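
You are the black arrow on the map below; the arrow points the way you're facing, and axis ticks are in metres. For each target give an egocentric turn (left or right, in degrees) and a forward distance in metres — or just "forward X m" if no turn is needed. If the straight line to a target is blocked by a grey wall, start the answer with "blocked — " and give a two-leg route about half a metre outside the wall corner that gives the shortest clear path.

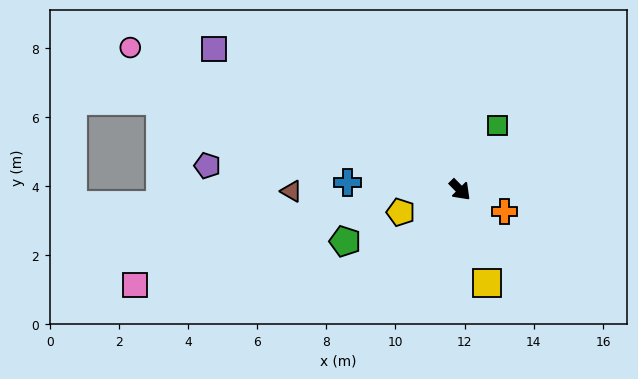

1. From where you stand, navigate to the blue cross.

turn right 138°, forward 3.3 m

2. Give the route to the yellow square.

turn right 28°, forward 2.8 m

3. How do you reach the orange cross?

turn left 19°, forward 1.4 m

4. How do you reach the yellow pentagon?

turn right 114°, forward 1.8 m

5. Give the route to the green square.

turn left 105°, forward 2.2 m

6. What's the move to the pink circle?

turn right 158°, forward 10.4 m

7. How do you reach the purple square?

turn right 164°, forward 8.2 m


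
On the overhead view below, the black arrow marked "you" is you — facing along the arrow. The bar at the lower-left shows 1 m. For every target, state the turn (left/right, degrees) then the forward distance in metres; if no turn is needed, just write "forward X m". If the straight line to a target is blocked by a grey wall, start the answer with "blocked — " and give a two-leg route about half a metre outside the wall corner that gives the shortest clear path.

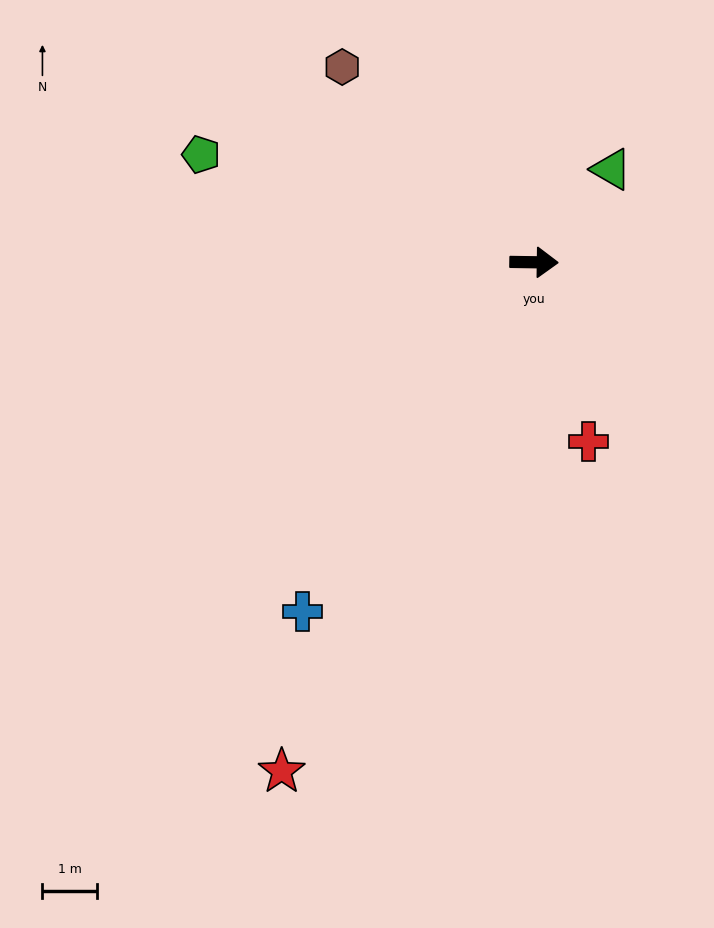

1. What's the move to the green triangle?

turn left 51°, forward 2.2 m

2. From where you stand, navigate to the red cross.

turn right 72°, forward 3.4 m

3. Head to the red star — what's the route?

turn right 116°, forward 10.5 m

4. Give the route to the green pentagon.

turn left 163°, forward 6.4 m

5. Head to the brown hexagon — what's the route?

turn left 135°, forward 5.0 m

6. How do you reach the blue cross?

turn right 123°, forward 7.7 m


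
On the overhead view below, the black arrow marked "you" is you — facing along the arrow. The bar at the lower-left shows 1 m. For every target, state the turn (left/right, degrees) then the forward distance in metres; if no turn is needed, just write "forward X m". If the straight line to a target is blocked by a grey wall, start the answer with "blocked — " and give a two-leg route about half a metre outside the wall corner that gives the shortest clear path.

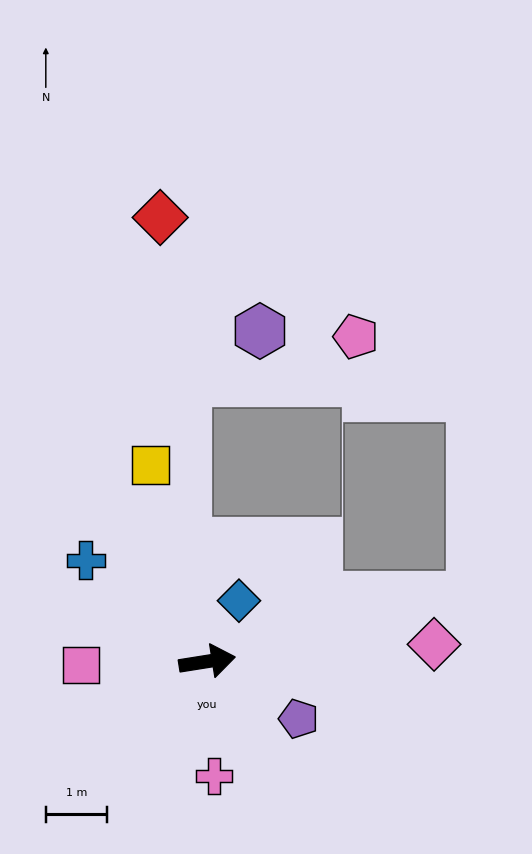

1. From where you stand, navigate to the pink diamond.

turn right 5°, forward 3.7 m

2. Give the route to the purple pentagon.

turn right 41°, forward 1.8 m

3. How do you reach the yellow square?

turn left 97°, forward 3.3 m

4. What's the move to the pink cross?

turn right 96°, forward 1.9 m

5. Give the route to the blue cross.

turn left 131°, forward 2.6 m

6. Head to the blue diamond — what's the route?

turn left 53°, forward 1.1 m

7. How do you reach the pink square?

turn left 172°, forward 2.1 m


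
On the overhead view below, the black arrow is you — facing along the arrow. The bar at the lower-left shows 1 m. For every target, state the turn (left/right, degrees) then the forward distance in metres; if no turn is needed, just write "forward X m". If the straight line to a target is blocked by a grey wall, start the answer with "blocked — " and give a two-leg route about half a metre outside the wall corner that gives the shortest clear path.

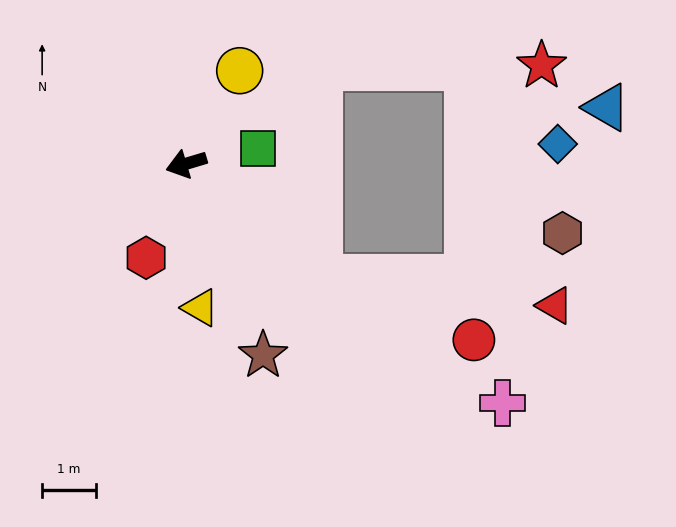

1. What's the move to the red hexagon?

turn left 50°, forward 1.9 m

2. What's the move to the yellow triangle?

turn left 79°, forward 2.7 m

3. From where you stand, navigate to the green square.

turn left 175°, forward 1.4 m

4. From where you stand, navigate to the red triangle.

blocked — turn left 123°, forward 3.2 m, then turn left 34°, forward 4.4 m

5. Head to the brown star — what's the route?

turn left 95°, forward 3.8 m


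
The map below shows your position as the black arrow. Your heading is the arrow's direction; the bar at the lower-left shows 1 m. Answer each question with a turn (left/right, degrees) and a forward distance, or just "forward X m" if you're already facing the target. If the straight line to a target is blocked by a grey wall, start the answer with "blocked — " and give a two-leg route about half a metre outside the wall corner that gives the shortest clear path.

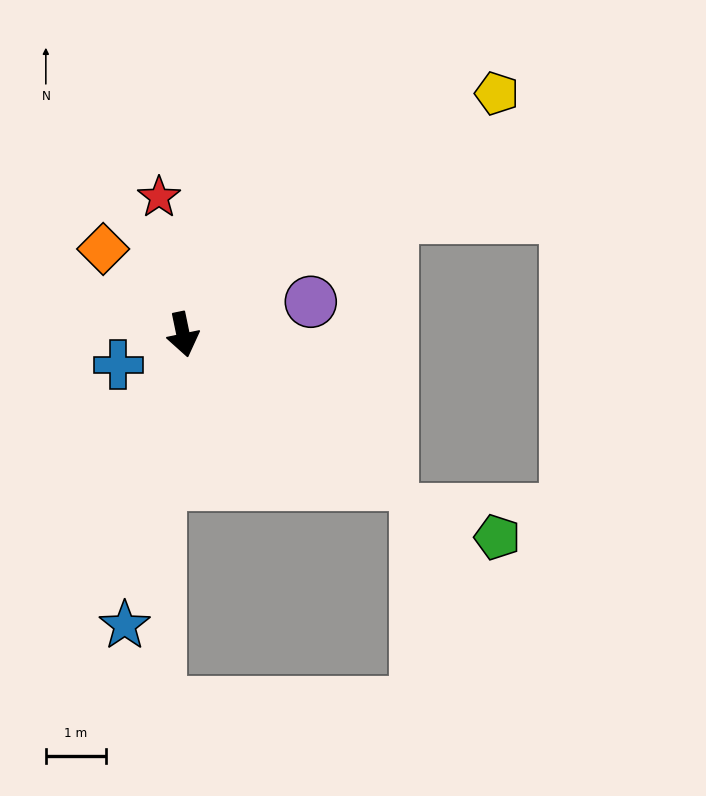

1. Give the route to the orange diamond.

turn right 149°, forward 1.9 m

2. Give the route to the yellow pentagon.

turn left 116°, forward 6.6 m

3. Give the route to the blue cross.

turn right 77°, forward 1.2 m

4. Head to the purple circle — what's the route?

turn left 93°, forward 2.2 m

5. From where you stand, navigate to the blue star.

turn right 23°, forward 4.9 m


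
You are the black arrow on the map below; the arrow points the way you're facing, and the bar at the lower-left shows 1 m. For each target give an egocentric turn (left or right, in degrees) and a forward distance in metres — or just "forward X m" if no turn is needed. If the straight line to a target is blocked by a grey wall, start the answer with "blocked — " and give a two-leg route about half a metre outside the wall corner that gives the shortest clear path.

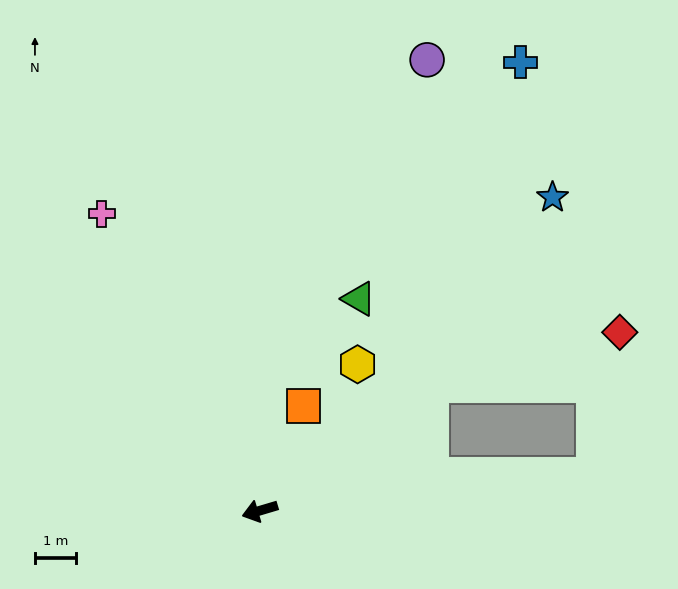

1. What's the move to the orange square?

turn right 129°, forward 2.8 m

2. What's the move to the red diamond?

blocked — turn right 160°, forward 5.2 m, then turn right 21°, forward 4.8 m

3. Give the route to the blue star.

turn right 150°, forward 10.5 m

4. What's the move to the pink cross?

turn right 79°, forward 8.3 m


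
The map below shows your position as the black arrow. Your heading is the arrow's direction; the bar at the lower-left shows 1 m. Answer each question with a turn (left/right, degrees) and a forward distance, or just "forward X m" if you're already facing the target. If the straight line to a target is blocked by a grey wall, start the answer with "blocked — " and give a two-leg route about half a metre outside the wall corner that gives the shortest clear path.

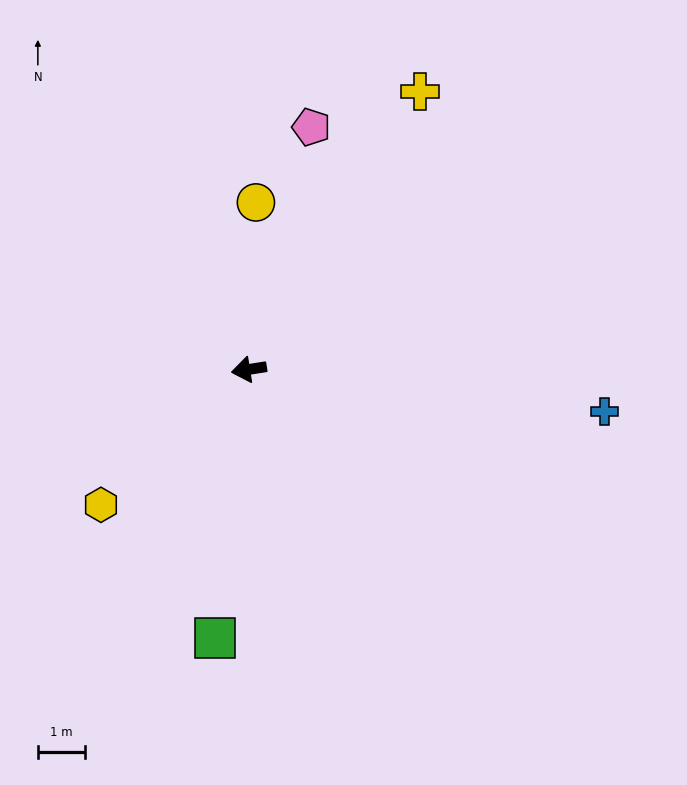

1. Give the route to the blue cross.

turn left 164°, forward 7.5 m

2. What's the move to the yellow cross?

turn right 131°, forward 6.9 m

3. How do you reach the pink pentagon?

turn right 113°, forward 5.3 m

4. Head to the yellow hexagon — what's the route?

turn left 33°, forward 4.2 m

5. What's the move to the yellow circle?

turn right 101°, forward 3.5 m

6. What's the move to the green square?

turn left 74°, forward 5.7 m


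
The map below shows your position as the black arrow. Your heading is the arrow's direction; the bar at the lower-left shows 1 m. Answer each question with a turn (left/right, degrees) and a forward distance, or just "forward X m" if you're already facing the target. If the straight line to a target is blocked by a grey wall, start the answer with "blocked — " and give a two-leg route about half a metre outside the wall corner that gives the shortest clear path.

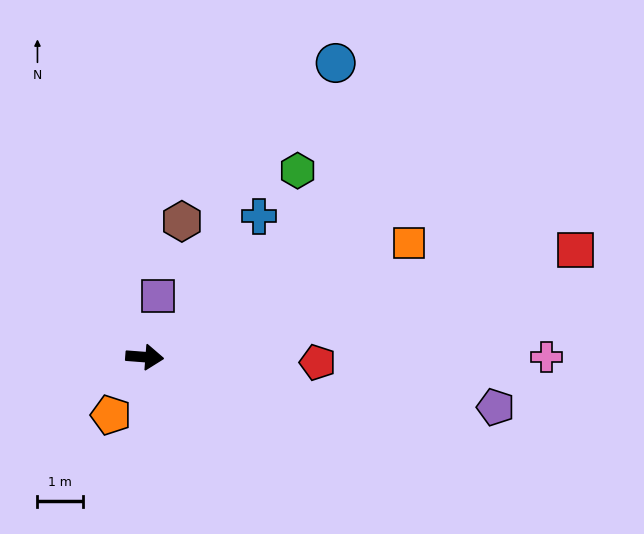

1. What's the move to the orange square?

turn left 28°, forward 6.3 m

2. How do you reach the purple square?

turn left 82°, forward 1.4 m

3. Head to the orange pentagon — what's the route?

turn right 116°, forward 1.5 m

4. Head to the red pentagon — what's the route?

turn left 3°, forward 3.8 m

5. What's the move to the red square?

turn left 18°, forward 9.7 m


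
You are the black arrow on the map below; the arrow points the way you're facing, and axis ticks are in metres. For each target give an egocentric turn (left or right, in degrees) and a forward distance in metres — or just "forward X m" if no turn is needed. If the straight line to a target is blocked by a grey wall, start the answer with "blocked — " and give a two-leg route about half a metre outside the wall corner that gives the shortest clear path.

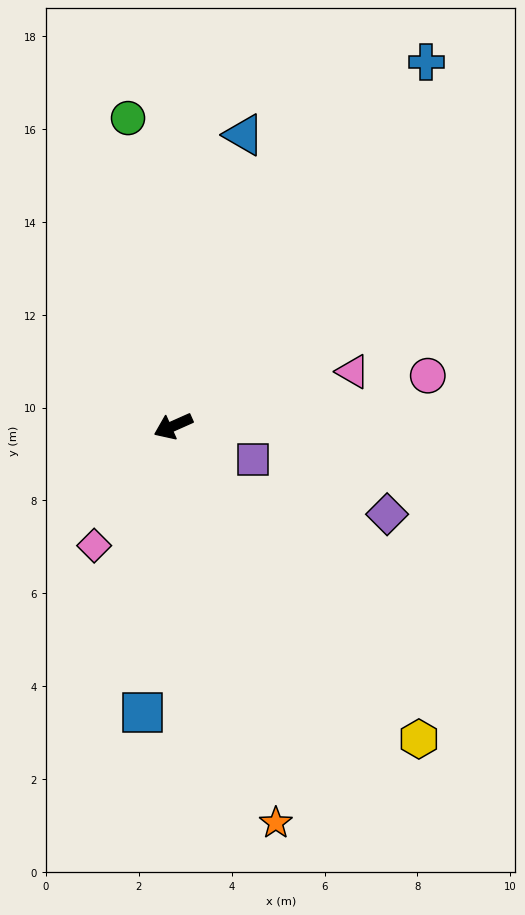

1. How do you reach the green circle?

turn right 106°, forward 6.7 m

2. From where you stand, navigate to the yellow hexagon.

turn left 104°, forward 8.6 m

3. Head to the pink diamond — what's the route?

turn left 33°, forward 3.1 m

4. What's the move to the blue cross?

turn right 149°, forward 9.5 m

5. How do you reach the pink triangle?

turn left 173°, forward 4.0 m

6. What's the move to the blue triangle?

turn right 128°, forward 6.5 m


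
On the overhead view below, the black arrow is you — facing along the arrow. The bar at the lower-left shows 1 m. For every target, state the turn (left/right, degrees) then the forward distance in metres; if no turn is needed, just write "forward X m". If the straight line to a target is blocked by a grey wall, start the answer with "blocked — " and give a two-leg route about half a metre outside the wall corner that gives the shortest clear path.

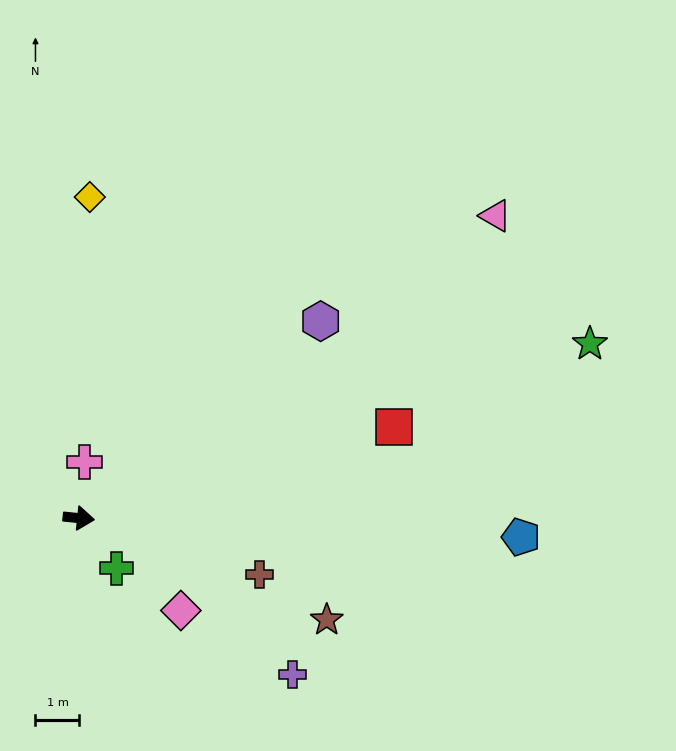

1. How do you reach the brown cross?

turn right 12°, forward 4.3 m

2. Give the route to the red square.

turn left 22°, forward 7.5 m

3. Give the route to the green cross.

turn right 47°, forward 1.4 m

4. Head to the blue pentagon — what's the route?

turn left 3°, forward 10.1 m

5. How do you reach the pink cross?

turn left 90°, forward 1.3 m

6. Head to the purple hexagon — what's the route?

turn left 45°, forward 7.1 m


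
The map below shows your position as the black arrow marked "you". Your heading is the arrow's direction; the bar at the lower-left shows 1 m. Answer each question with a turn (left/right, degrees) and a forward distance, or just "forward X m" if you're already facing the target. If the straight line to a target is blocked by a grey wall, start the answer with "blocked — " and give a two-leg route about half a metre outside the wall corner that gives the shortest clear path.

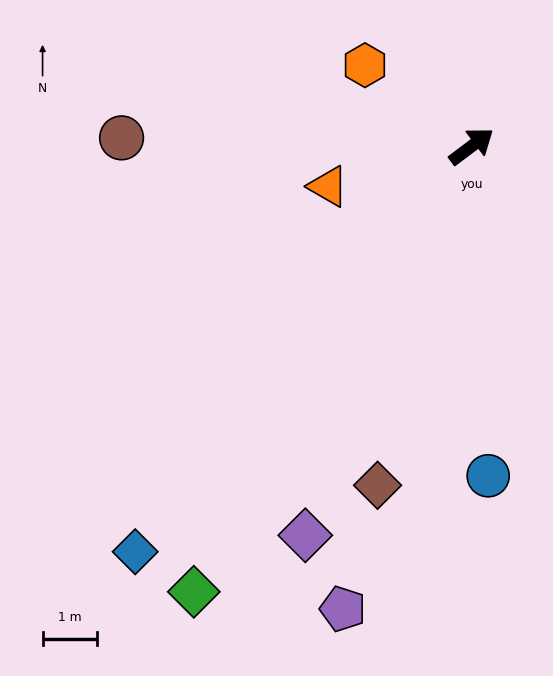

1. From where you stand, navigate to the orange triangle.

turn left 159°, forward 2.7 m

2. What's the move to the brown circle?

turn left 142°, forward 6.4 m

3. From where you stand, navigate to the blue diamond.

turn right 167°, forward 9.6 m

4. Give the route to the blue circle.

turn right 124°, forward 6.0 m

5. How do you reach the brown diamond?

turn right 142°, forward 6.4 m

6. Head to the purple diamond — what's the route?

turn right 150°, forward 7.7 m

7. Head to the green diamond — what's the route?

turn right 159°, forward 9.6 m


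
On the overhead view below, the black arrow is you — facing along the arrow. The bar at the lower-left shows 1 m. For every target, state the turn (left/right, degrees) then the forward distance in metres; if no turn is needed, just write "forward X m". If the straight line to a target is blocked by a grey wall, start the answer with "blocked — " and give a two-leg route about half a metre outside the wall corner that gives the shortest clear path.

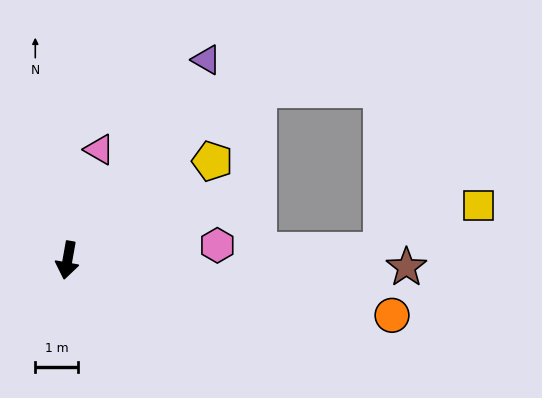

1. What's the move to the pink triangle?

turn left 174°, forward 2.7 m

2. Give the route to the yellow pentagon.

turn left 134°, forward 4.1 m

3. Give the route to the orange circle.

turn left 90°, forward 7.7 m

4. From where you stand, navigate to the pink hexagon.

turn left 106°, forward 3.5 m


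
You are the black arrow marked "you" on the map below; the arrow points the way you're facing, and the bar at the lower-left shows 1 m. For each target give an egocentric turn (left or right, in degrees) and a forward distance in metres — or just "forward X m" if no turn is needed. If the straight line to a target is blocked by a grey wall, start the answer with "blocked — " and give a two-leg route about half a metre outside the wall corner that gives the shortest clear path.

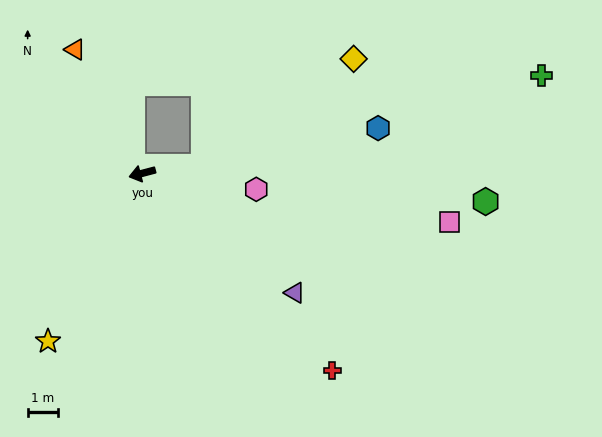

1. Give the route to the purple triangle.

turn left 127°, forward 6.4 m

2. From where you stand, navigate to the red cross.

turn left 119°, forward 9.1 m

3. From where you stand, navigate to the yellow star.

turn left 46°, forward 6.4 m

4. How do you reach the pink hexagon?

turn left 157°, forward 3.8 m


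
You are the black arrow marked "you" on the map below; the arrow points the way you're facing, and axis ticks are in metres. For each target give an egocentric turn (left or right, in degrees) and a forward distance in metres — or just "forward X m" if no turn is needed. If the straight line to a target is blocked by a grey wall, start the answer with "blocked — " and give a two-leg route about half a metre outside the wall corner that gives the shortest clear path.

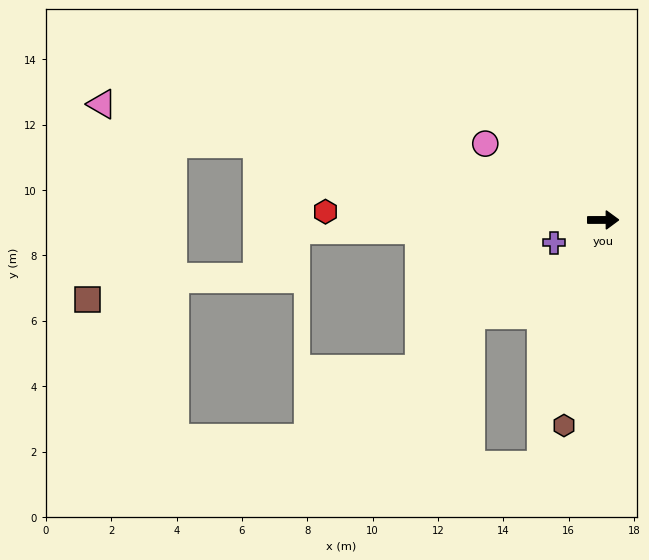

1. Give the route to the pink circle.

turn left 147°, forward 4.3 m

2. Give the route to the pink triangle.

turn left 167°, forward 15.7 m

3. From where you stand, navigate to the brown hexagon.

turn right 101°, forward 6.4 m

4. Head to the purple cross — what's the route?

turn right 155°, forward 1.7 m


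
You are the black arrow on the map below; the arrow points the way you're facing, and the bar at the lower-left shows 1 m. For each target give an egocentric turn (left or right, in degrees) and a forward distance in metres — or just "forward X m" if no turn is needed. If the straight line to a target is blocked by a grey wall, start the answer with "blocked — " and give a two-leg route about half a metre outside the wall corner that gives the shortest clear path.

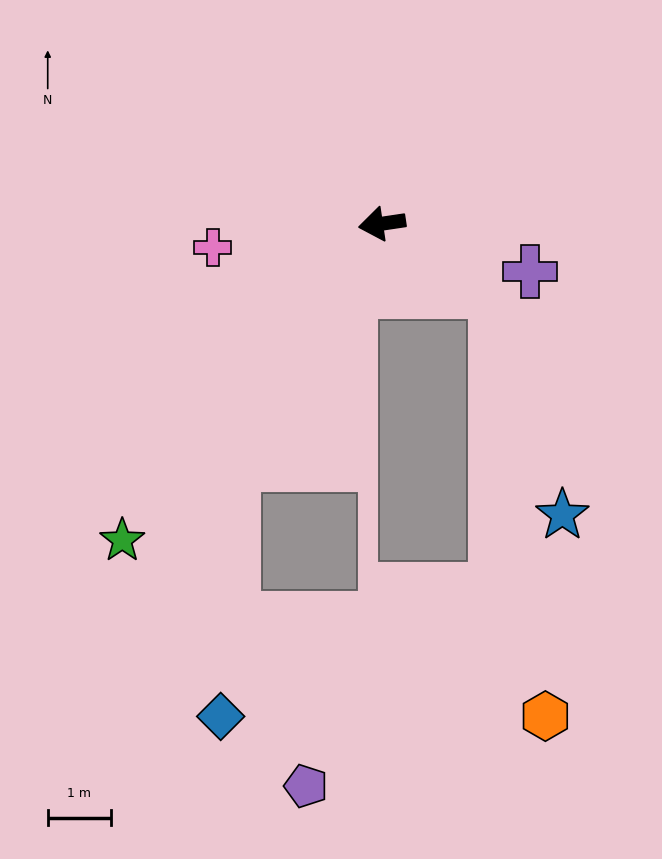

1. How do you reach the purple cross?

turn left 154°, forward 2.5 m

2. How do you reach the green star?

turn left 42°, forward 6.5 m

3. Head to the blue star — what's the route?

blocked — turn left 140°, forward 2.1 m, then turn right 42°, forward 3.7 m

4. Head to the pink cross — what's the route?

forward 2.7 m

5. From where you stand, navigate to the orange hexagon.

blocked — turn left 140°, forward 2.1 m, then turn right 52°, forward 6.8 m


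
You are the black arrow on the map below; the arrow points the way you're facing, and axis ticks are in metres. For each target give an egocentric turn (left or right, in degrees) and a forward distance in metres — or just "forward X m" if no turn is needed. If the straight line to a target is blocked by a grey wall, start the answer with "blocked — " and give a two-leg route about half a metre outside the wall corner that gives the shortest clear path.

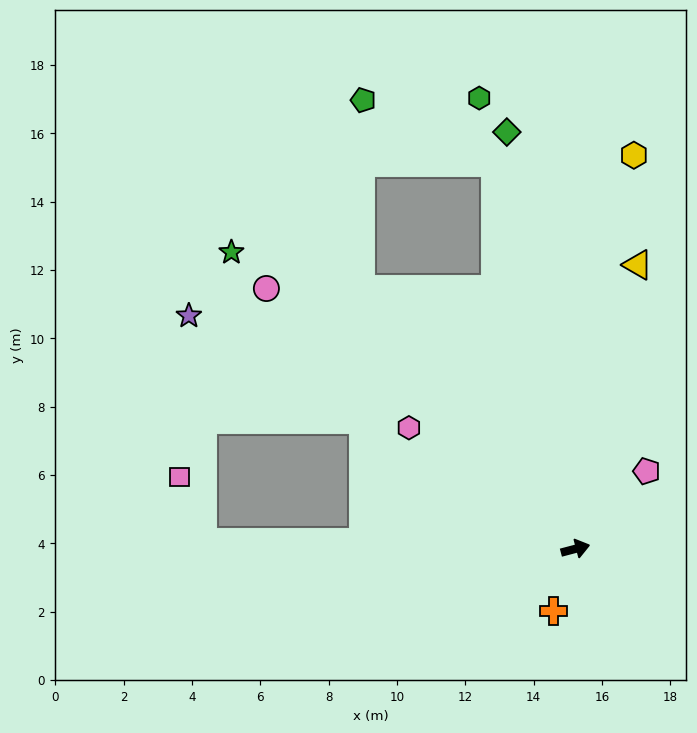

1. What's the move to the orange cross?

turn right 124°, forward 1.9 m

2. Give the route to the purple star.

turn left 134°, forward 13.2 m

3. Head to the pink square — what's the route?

blocked — turn left 164°, forward 10.9 m, then turn right 69°, forward 2.0 m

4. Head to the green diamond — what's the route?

turn left 85°, forward 12.4 m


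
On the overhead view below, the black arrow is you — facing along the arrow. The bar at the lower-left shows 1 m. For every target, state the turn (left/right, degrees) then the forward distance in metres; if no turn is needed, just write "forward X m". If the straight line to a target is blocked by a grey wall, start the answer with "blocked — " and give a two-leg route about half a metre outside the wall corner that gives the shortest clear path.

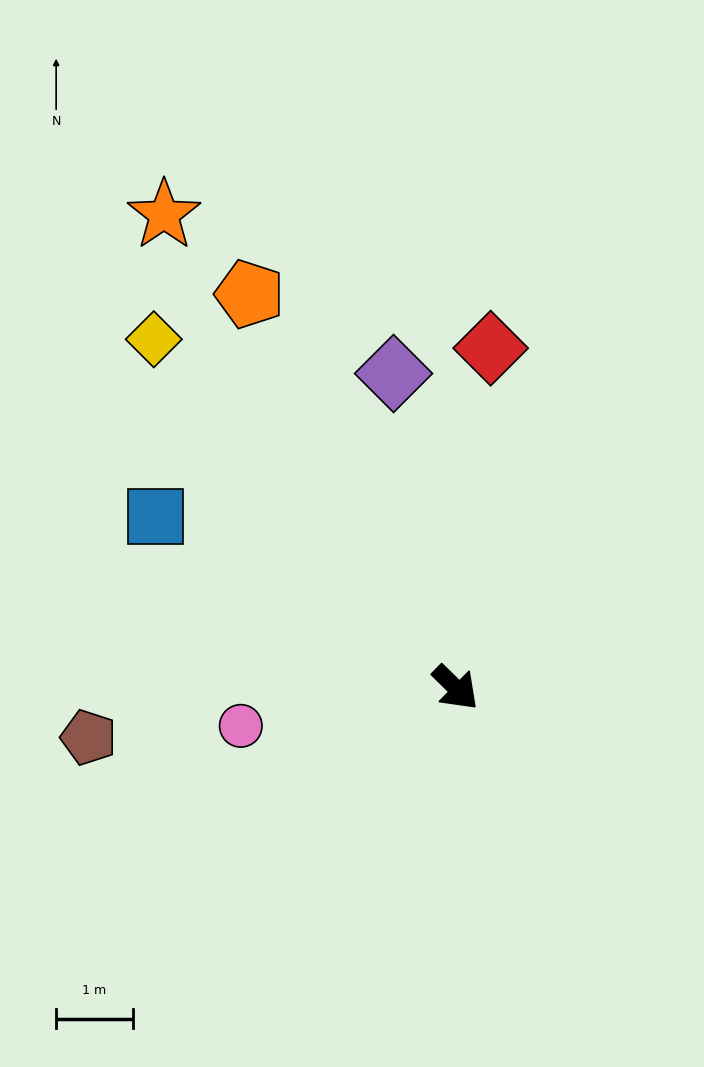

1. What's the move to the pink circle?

turn right 126°, forward 2.8 m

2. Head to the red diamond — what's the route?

turn left 129°, forward 4.4 m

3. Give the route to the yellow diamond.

turn left 175°, forward 6.0 m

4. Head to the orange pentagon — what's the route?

turn left 162°, forward 5.8 m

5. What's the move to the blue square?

turn right 165°, forward 4.5 m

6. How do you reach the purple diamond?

turn left 146°, forward 4.2 m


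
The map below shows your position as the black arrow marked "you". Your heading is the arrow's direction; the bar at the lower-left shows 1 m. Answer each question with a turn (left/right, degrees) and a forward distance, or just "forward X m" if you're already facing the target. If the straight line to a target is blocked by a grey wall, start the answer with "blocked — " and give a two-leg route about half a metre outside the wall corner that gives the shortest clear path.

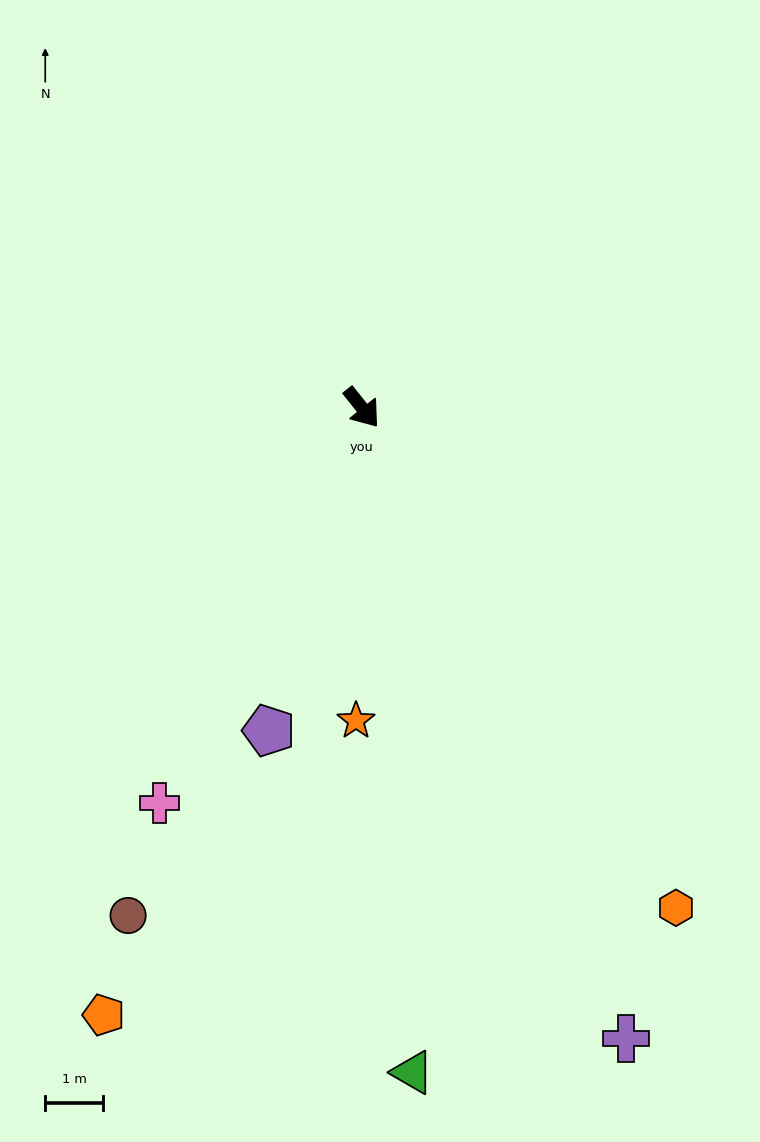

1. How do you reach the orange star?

turn right 40°, forward 5.4 m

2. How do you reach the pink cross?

turn right 66°, forward 7.6 m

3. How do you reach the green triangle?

turn right 34°, forward 11.5 m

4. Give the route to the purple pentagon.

turn right 55°, forward 5.8 m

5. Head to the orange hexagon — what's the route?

turn right 6°, forward 10.2 m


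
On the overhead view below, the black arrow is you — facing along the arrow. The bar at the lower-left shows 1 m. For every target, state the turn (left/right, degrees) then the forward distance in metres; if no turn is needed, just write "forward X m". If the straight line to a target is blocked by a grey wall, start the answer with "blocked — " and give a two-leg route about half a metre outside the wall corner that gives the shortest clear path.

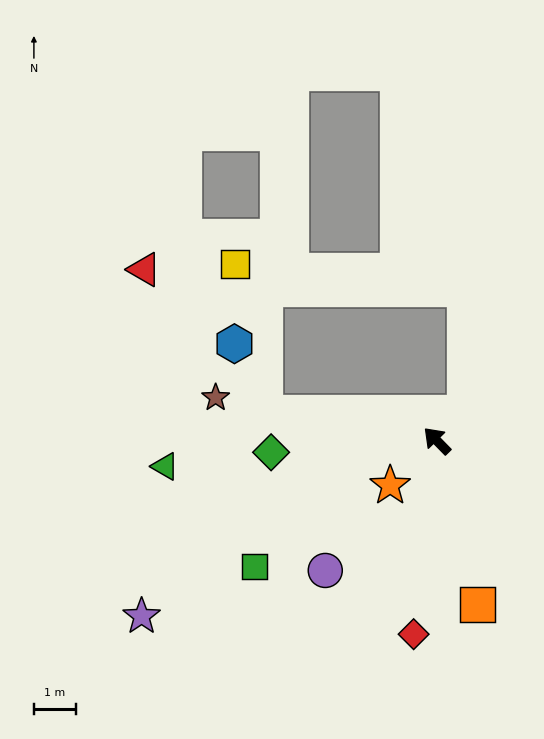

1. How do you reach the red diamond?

turn left 129°, forward 4.7 m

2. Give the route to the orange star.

turn left 89°, forward 1.5 m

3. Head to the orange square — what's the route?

turn left 150°, forward 4.0 m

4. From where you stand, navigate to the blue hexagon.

blocked — turn left 36°, forward 4.2 m, then turn right 56°, forward 1.8 m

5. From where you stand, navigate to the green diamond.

turn left 50°, forward 4.0 m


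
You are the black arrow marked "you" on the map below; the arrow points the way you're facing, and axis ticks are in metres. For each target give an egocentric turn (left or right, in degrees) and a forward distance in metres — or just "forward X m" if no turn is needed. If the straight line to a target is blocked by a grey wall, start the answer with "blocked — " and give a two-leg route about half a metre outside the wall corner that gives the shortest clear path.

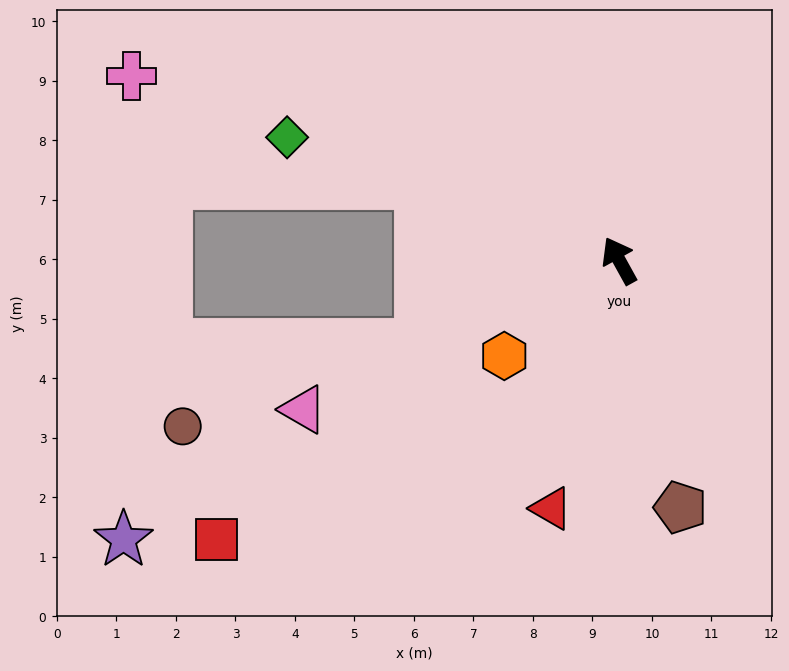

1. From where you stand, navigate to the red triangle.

turn left 136°, forward 4.3 m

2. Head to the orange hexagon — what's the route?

turn left 101°, forward 2.5 m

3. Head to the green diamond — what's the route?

turn left 41°, forward 6.0 m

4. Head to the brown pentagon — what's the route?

turn left 165°, forward 4.3 m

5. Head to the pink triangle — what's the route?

turn left 86°, forward 5.9 m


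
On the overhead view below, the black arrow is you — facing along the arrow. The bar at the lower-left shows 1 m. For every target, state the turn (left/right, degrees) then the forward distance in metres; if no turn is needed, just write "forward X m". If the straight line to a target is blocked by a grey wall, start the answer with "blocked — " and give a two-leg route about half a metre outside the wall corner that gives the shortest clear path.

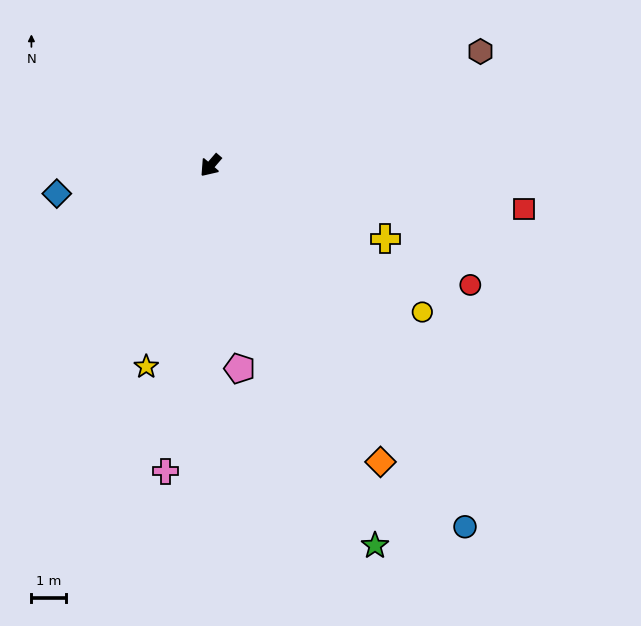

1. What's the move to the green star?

turn left 64°, forward 11.9 m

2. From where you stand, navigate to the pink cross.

turn left 32°, forward 8.9 m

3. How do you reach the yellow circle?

turn left 96°, forward 7.4 m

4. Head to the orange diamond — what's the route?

turn left 71°, forward 9.8 m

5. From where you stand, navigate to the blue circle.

turn left 76°, forward 12.7 m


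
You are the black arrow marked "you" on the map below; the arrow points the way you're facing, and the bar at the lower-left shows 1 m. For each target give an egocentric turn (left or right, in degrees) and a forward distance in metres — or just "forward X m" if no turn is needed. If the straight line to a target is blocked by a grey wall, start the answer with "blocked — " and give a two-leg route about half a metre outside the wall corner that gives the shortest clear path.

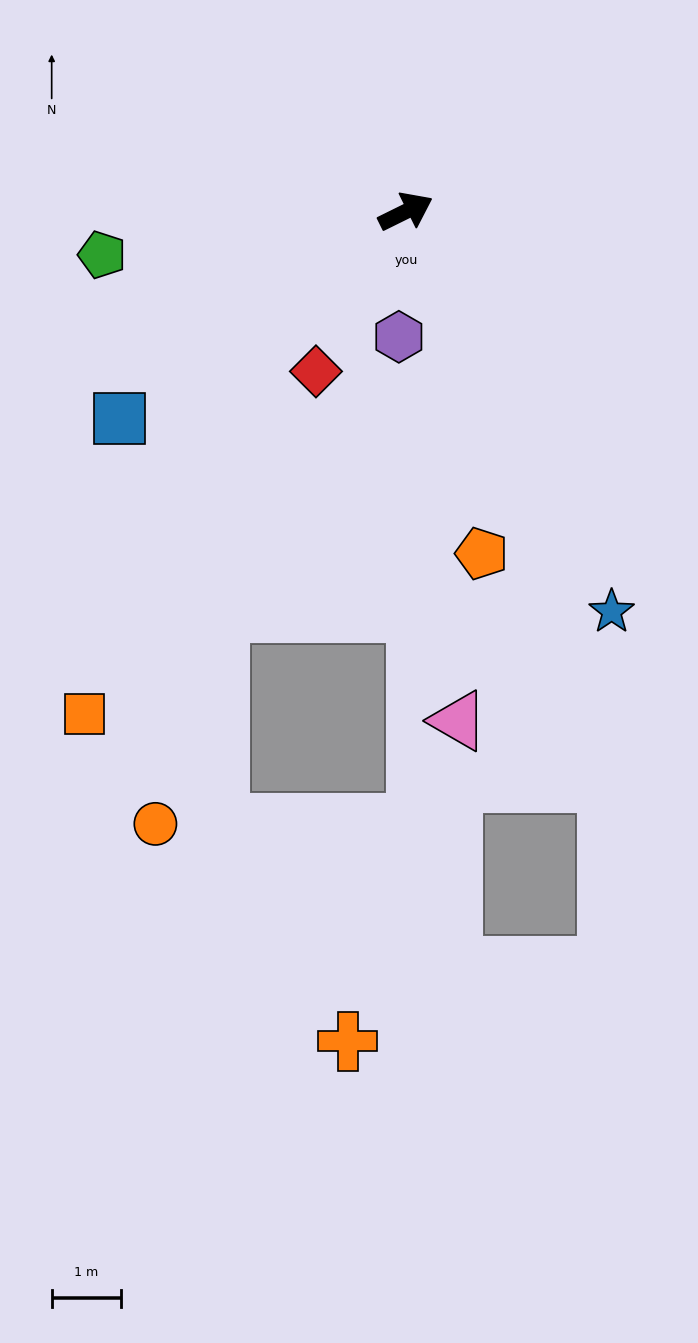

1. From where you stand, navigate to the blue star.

turn right 89°, forward 6.5 m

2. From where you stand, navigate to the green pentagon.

turn left 162°, forward 4.4 m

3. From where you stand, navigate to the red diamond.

turn right 146°, forward 2.6 m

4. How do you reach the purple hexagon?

turn right 119°, forward 1.8 m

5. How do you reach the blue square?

turn right 170°, forward 5.1 m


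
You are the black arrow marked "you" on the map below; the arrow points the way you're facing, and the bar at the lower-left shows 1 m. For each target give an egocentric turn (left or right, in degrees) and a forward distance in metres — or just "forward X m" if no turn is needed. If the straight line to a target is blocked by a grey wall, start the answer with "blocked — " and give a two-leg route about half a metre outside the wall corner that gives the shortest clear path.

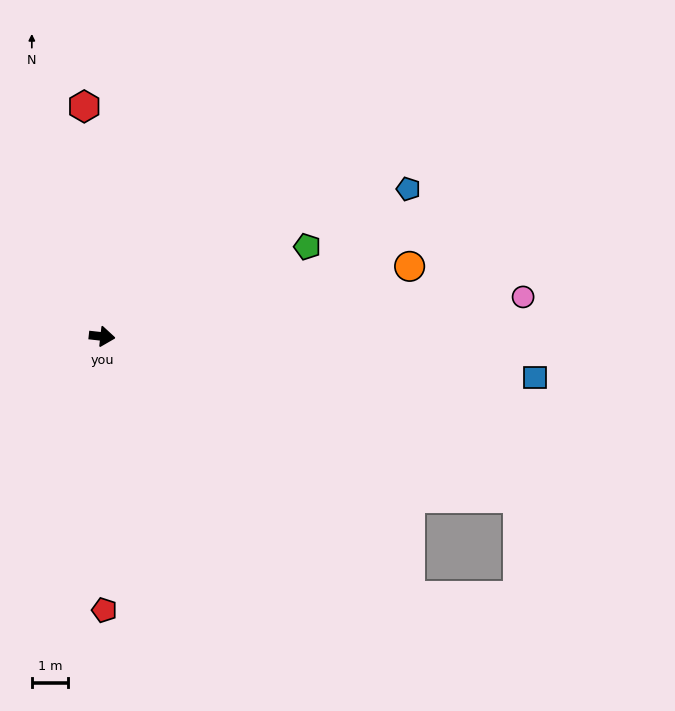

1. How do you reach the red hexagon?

turn left 101°, forward 6.4 m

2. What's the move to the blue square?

forward 12.1 m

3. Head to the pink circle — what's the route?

turn left 12°, forward 11.8 m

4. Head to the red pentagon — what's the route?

turn right 83°, forward 7.6 m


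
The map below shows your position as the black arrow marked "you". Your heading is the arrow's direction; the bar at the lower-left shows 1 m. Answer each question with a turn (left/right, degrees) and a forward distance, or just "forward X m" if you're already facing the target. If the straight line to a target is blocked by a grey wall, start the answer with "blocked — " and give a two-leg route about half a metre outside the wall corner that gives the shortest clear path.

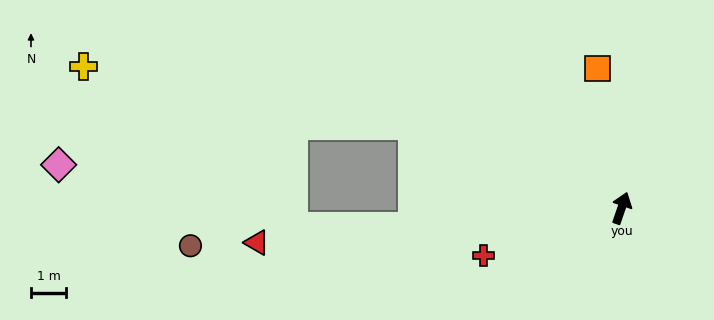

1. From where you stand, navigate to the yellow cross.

blocked — turn left 87°, forward 6.4 m, then turn left 12°, forward 9.5 m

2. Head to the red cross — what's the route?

turn left 128°, forward 4.2 m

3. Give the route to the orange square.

turn left 29°, forward 4.0 m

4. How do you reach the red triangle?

turn left 114°, forward 10.4 m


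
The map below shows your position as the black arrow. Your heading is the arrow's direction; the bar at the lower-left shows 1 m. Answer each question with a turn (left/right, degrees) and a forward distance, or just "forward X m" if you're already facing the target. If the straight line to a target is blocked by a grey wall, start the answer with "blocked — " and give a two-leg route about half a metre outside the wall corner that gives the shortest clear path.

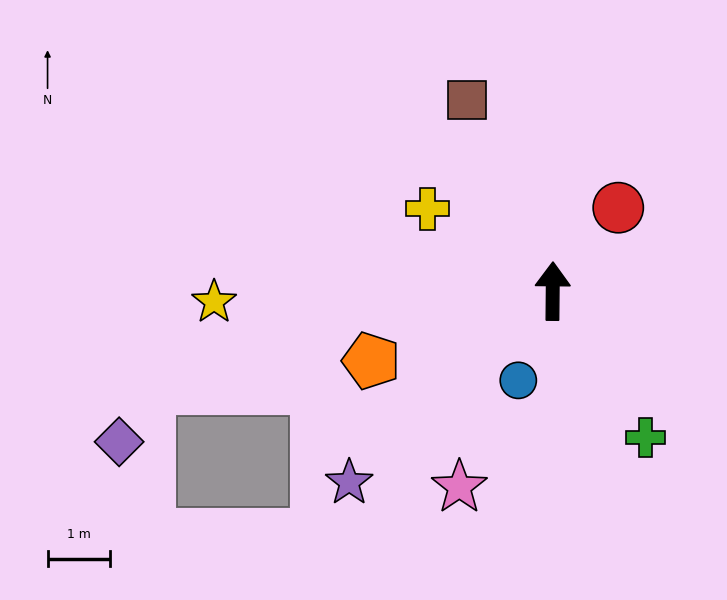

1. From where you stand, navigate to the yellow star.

turn left 92°, forward 5.4 m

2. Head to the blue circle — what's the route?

turn left 159°, forward 1.5 m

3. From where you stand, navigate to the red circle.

turn right 38°, forward 1.7 m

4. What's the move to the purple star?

turn left 134°, forward 4.5 m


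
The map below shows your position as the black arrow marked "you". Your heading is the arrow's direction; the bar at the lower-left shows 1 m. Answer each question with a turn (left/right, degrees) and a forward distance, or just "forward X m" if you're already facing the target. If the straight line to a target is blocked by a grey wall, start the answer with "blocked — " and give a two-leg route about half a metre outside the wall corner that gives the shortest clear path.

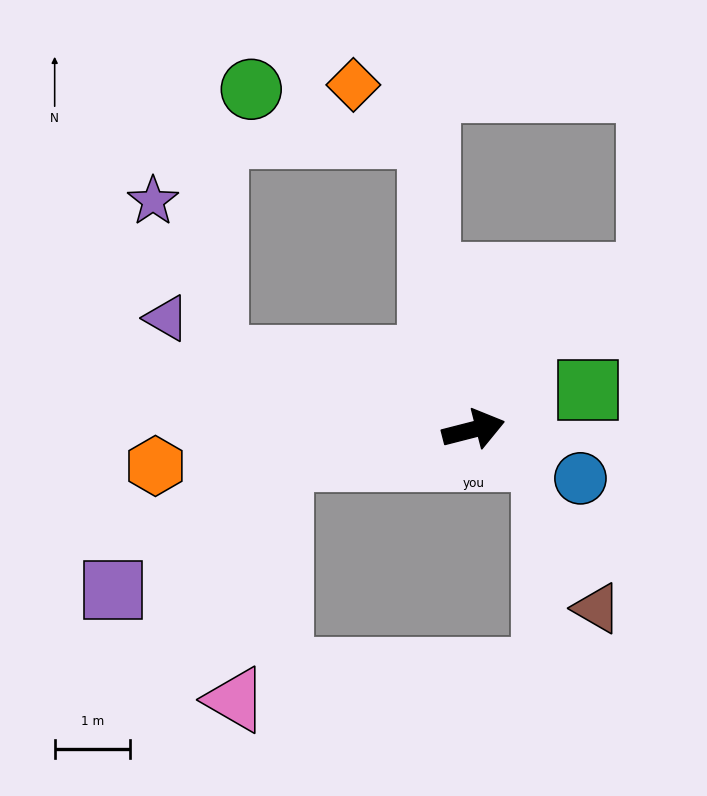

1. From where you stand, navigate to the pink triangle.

blocked — turn left 174°, forward 2.6 m, then turn left 71°, forward 3.3 m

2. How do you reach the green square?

turn left 5°, forward 1.6 m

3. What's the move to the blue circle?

turn right 39°, forward 1.6 m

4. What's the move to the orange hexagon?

turn left 172°, forward 4.3 m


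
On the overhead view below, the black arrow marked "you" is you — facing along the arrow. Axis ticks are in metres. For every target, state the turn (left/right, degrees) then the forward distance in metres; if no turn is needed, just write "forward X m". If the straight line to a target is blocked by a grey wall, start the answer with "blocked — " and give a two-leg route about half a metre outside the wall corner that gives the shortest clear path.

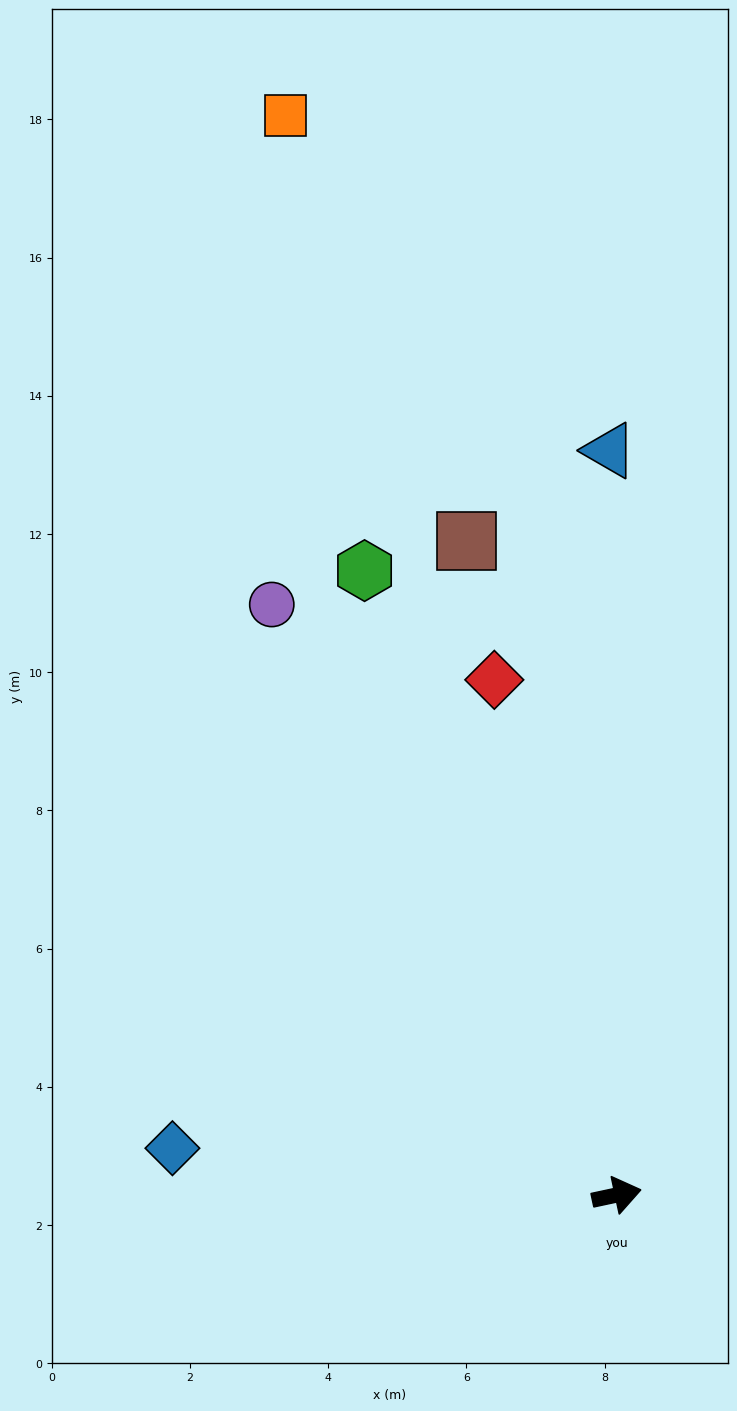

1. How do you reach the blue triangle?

turn left 78°, forward 10.8 m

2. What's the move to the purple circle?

turn left 108°, forward 9.9 m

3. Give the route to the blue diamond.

turn left 162°, forward 6.5 m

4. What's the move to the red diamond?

turn left 91°, forward 7.7 m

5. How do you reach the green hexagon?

turn left 100°, forward 9.7 m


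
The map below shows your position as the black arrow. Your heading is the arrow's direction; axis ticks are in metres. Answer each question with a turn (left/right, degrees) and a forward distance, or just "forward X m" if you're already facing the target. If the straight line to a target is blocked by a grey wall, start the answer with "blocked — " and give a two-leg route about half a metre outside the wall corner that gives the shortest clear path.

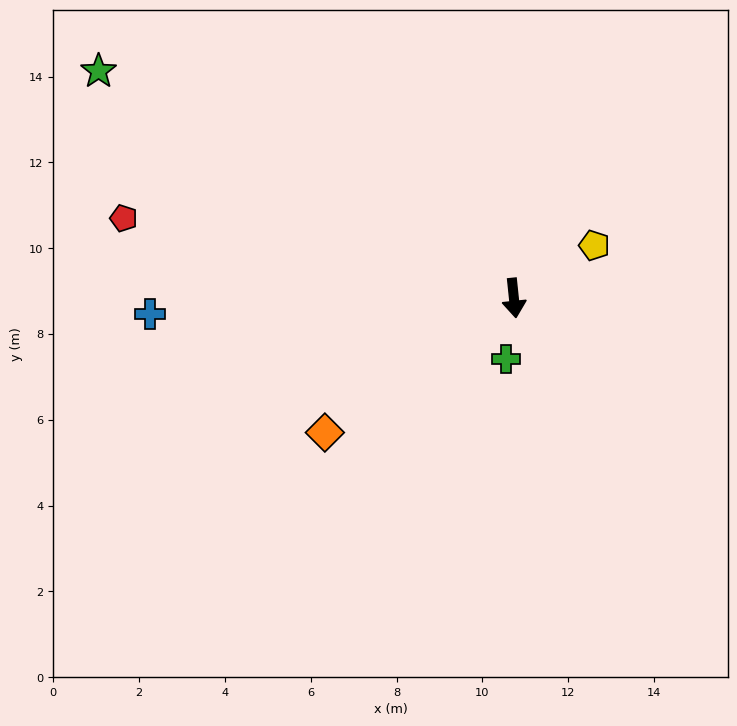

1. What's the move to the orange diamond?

turn right 60°, forward 5.4 m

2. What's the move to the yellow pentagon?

turn left 117°, forward 2.2 m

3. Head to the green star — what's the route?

turn right 125°, forward 11.0 m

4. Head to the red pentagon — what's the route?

turn right 107°, forward 9.3 m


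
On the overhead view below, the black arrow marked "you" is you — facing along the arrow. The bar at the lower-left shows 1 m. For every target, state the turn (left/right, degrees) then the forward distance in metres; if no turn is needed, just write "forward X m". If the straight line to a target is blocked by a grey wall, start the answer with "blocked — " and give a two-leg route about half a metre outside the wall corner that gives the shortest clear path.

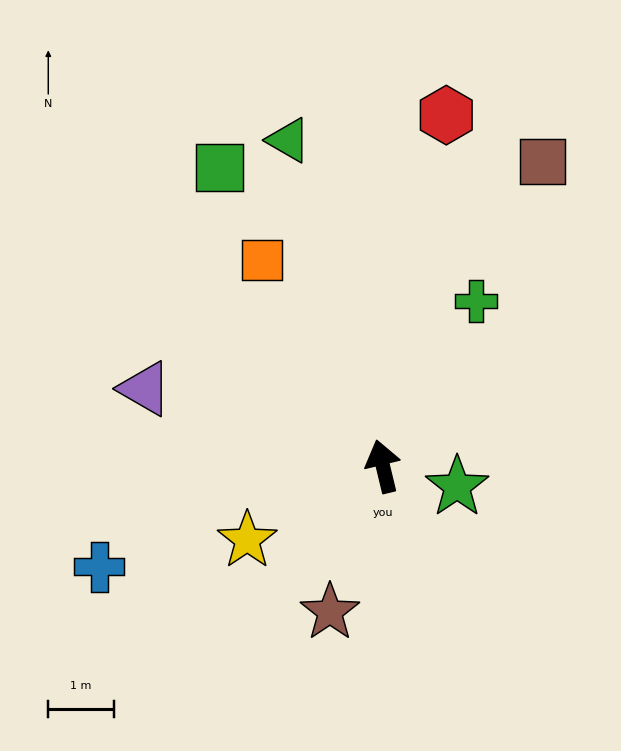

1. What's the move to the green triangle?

turn left 3°, forward 5.2 m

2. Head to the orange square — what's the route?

turn left 17°, forward 3.6 m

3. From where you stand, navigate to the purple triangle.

turn left 58°, forward 3.8 m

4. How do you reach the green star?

turn right 119°, forward 1.2 m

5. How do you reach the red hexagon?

turn right 24°, forward 5.4 m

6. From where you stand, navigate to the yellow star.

turn left 105°, forward 2.4 m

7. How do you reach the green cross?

turn right 43°, forward 2.9 m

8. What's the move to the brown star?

turn left 146°, forward 2.4 m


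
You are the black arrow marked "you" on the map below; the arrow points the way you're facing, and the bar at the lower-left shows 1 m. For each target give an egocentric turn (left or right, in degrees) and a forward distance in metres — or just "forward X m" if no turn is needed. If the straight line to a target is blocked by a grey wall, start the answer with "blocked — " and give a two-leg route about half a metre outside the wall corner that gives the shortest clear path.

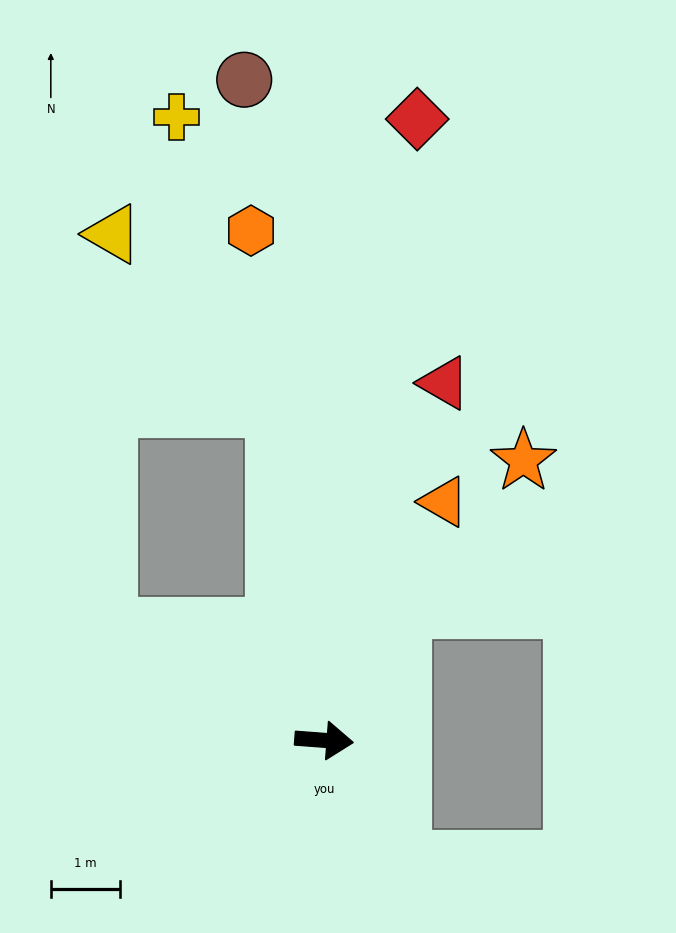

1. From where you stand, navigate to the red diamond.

turn left 86°, forward 9.1 m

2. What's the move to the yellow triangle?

blocked — turn left 103°, forward 4.9 m, then turn left 34°, forward 3.4 m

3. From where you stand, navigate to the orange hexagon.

turn left 102°, forward 7.4 m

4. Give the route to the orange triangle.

turn left 68°, forward 3.9 m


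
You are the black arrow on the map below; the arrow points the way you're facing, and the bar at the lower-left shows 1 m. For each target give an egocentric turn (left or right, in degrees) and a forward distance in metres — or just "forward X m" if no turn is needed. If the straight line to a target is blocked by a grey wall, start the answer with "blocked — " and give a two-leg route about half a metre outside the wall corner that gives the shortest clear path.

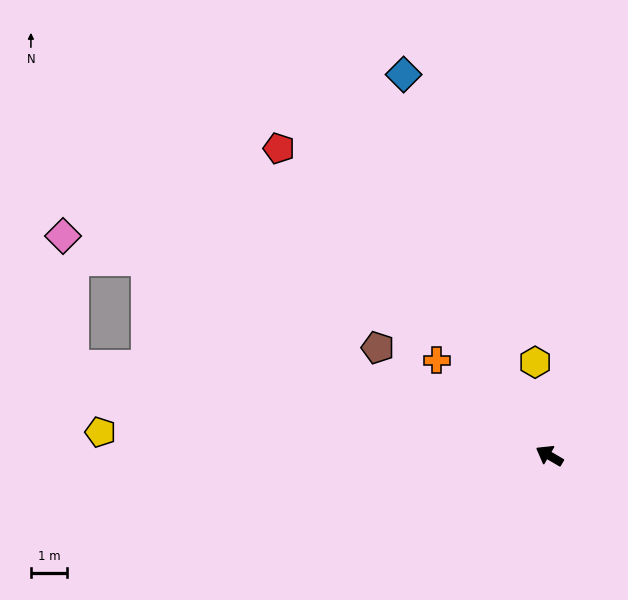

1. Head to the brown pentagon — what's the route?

forward 5.6 m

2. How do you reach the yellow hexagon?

turn right 51°, forward 2.6 m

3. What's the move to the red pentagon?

turn right 18°, forward 11.4 m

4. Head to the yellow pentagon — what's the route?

turn left 27°, forward 12.5 m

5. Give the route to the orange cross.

turn right 10°, forward 4.1 m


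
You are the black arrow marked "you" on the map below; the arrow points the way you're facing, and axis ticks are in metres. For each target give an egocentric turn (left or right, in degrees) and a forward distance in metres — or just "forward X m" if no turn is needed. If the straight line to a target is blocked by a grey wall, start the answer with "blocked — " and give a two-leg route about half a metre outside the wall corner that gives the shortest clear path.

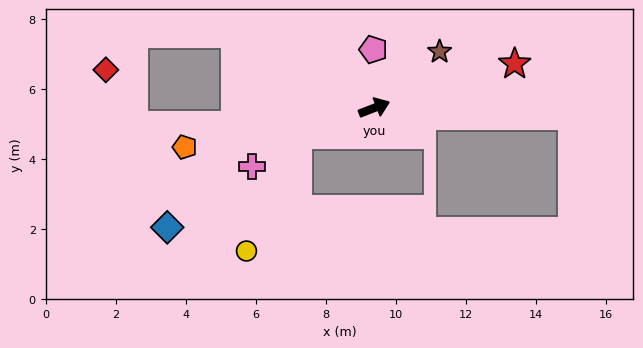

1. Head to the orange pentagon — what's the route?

turn left 170°, forward 5.5 m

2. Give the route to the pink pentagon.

turn left 70°, forward 1.7 m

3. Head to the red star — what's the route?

turn right 4°, forward 4.2 m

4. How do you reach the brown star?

turn left 19°, forward 2.5 m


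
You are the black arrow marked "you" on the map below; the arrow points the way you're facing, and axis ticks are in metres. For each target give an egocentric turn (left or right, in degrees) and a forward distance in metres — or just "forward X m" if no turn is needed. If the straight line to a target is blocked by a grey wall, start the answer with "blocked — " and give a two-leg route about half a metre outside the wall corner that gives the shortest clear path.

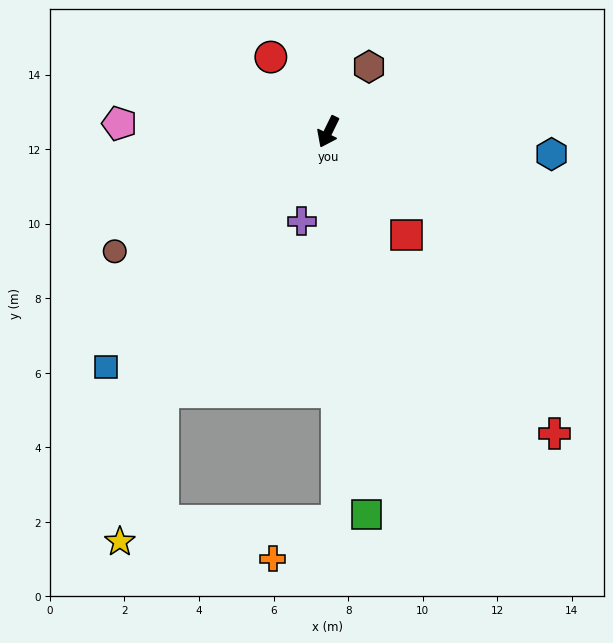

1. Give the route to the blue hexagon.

turn left 110°, forward 6.0 m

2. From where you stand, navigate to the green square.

turn left 32°, forward 10.3 m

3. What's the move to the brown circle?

turn right 35°, forward 6.6 m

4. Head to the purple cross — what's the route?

turn left 10°, forward 2.5 m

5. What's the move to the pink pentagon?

turn right 66°, forward 5.6 m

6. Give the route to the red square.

turn left 63°, forward 3.5 m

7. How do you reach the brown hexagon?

turn left 174°, forward 2.1 m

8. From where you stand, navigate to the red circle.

turn right 116°, forward 2.5 m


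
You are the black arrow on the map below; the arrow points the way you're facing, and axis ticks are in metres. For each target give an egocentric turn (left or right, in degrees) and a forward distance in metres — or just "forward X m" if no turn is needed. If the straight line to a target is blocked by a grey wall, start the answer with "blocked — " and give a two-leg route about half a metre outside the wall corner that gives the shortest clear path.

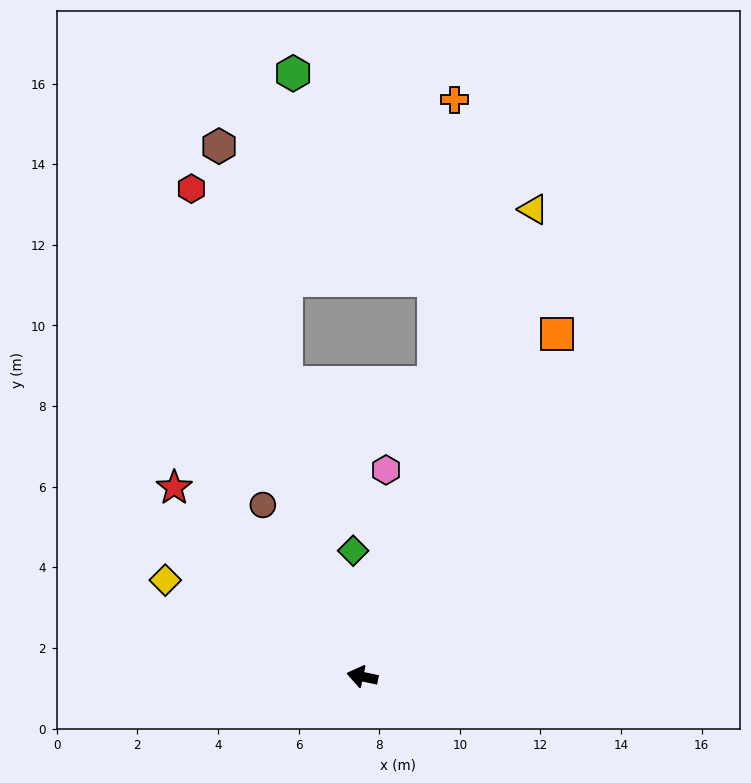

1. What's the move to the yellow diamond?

turn right 14°, forward 5.4 m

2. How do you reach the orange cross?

blocked — turn right 92°, forward 7.5 m, then turn left 10°, forward 7.0 m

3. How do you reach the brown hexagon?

turn right 63°, forward 13.6 m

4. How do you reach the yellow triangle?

turn right 98°, forward 12.3 m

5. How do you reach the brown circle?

turn right 48°, forward 4.9 m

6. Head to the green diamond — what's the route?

turn right 74°, forward 3.1 m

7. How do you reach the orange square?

turn right 108°, forward 9.8 m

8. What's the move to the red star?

turn right 33°, forward 6.6 m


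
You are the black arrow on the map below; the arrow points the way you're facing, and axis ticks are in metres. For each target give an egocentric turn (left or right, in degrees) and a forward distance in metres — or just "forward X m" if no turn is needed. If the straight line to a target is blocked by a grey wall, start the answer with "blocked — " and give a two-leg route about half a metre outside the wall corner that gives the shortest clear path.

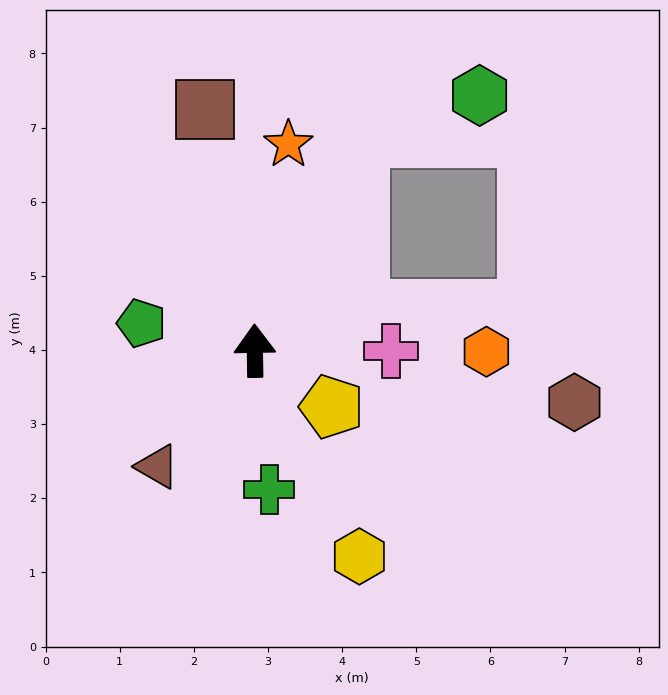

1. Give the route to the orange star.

turn right 10°, forward 2.8 m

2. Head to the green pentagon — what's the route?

turn left 75°, forward 1.6 m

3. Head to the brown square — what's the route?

turn left 11°, forward 3.3 m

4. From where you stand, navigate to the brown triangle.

turn left 139°, forward 2.0 m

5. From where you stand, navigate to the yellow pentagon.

turn right 127°, forward 1.3 m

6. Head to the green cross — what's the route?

turn right 175°, forward 1.9 m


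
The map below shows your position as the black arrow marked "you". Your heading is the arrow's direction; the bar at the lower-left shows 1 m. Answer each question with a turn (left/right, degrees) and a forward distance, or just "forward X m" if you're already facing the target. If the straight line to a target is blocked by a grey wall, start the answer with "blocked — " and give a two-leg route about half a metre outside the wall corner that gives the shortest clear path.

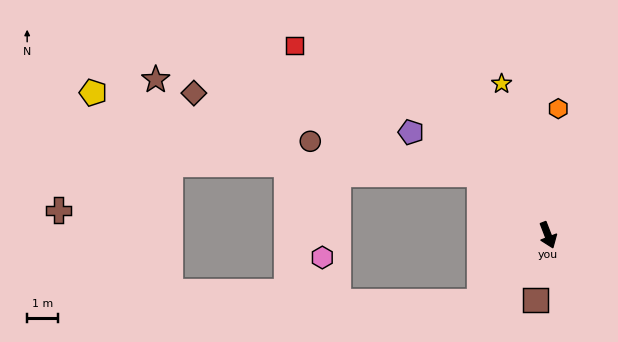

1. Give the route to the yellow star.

turn left 176°, forward 5.2 m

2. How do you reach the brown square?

turn right 32°, forward 2.2 m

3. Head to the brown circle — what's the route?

blocked — turn right 153°, forward 3.0 m, then turn left 31°, forward 5.7 m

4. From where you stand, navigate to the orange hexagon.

turn left 154°, forward 4.2 m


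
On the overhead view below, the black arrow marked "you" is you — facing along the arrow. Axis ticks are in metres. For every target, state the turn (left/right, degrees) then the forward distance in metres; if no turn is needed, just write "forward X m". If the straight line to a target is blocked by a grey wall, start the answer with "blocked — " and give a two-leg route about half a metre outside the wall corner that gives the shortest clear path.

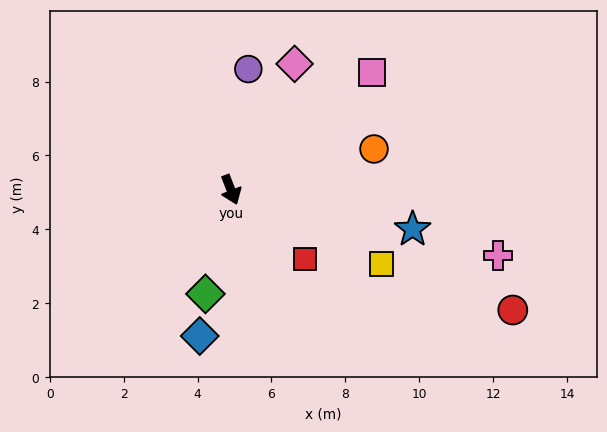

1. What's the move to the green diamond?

turn right 35°, forward 2.9 m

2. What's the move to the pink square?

turn left 108°, forward 5.0 m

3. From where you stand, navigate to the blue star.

turn left 56°, forward 5.0 m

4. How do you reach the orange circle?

turn left 85°, forward 4.0 m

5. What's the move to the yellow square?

turn left 42°, forward 4.5 m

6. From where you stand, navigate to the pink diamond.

turn left 132°, forward 3.8 m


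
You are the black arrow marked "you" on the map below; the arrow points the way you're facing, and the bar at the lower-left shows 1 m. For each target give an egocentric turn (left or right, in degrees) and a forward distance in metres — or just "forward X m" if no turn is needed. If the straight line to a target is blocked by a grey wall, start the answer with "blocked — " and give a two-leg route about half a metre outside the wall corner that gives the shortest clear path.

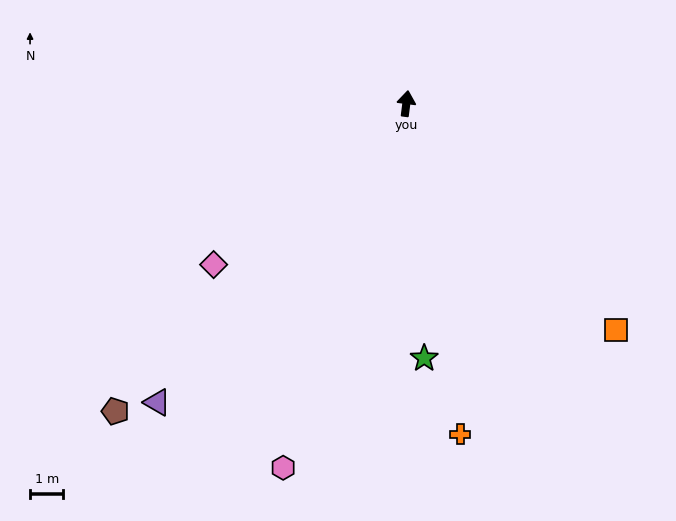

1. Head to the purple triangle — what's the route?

turn left 147°, forward 11.7 m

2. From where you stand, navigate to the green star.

turn right 169°, forward 7.7 m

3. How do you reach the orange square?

turn right 130°, forward 9.3 m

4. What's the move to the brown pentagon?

turn left 144°, forward 12.7 m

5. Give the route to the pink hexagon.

turn left 169°, forward 11.6 m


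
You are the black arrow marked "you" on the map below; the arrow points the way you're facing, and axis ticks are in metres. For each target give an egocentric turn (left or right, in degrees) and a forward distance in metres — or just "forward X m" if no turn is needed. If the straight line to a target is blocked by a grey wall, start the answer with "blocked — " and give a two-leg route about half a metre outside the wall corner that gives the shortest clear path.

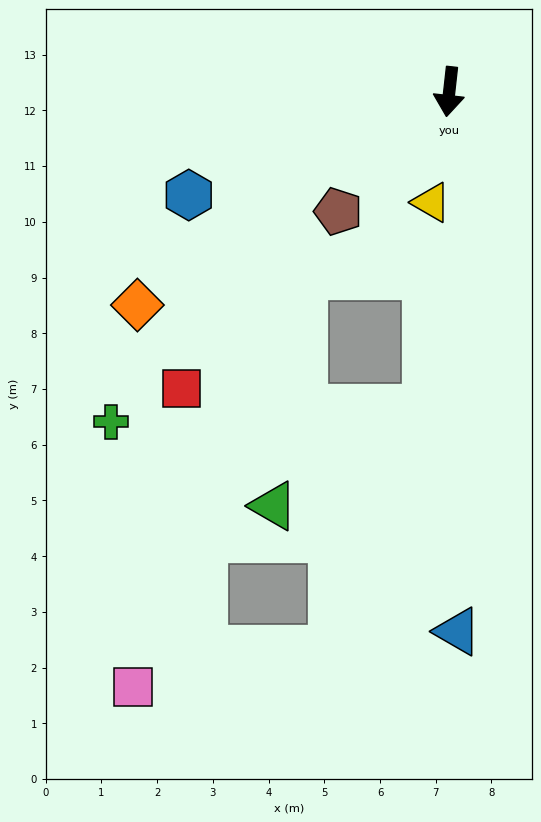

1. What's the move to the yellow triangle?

turn right 3°, forward 2.0 m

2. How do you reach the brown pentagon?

turn right 36°, forward 2.9 m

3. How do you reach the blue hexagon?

turn right 62°, forward 5.0 m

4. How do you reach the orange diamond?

turn right 49°, forward 6.8 m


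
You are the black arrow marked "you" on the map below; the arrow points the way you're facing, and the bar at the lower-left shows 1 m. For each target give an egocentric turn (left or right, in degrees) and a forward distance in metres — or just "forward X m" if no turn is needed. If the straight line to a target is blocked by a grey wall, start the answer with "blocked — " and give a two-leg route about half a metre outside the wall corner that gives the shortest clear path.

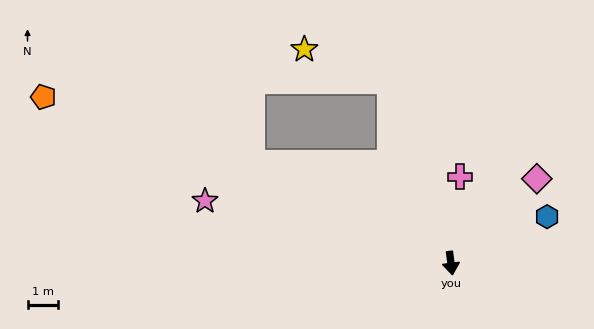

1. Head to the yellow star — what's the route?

blocked — turn right 169°, forward 6.3 m, then turn left 51°, forward 3.0 m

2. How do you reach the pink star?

turn right 112°, forward 8.3 m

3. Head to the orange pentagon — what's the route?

turn right 119°, forward 14.4 m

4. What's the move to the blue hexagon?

turn left 108°, forward 3.5 m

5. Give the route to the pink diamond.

turn left 127°, forward 3.9 m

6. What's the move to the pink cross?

turn left 167°, forward 2.8 m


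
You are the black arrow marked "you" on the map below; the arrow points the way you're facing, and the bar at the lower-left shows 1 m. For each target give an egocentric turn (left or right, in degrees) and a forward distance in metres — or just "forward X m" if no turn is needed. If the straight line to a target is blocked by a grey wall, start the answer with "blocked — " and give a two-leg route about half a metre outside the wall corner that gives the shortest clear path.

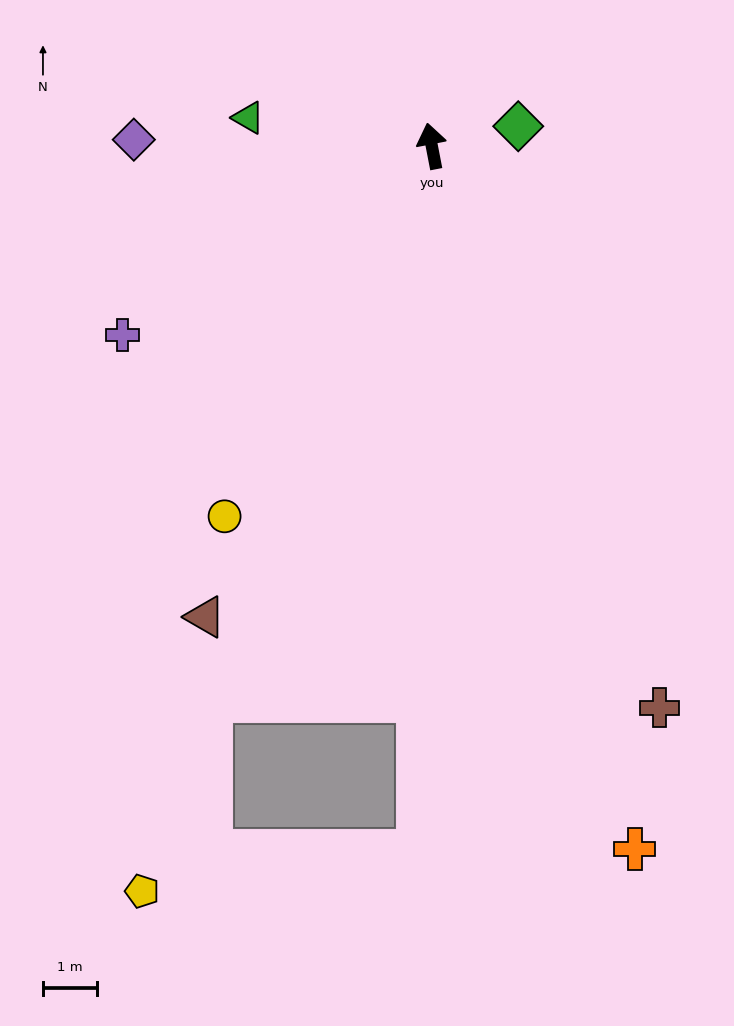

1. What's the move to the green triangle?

turn left 70°, forward 3.4 m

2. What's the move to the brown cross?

turn right 169°, forward 11.3 m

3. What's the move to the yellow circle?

turn left 140°, forward 7.9 m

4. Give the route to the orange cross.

turn right 175°, forward 13.6 m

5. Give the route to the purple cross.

turn left 110°, forward 6.7 m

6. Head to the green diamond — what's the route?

turn right 88°, forward 1.6 m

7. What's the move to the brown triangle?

turn left 143°, forward 9.7 m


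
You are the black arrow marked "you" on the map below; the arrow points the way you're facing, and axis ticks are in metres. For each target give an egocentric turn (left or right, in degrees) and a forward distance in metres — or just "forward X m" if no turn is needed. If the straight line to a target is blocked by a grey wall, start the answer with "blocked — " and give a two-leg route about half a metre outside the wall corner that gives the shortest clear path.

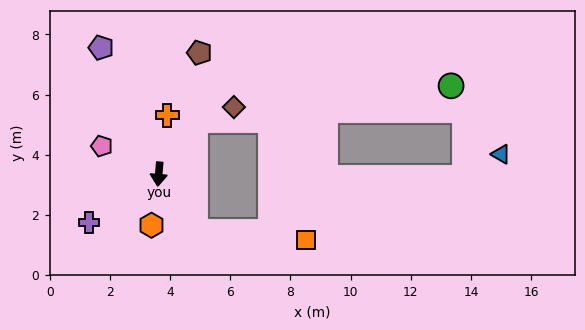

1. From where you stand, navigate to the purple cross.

turn right 50°, forward 2.8 m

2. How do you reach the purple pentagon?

turn right 151°, forward 4.6 m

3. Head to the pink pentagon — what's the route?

turn right 111°, forward 2.1 m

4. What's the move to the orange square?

blocked — turn left 38°, forward 2.3 m, then turn left 53°, forward 3.7 m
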